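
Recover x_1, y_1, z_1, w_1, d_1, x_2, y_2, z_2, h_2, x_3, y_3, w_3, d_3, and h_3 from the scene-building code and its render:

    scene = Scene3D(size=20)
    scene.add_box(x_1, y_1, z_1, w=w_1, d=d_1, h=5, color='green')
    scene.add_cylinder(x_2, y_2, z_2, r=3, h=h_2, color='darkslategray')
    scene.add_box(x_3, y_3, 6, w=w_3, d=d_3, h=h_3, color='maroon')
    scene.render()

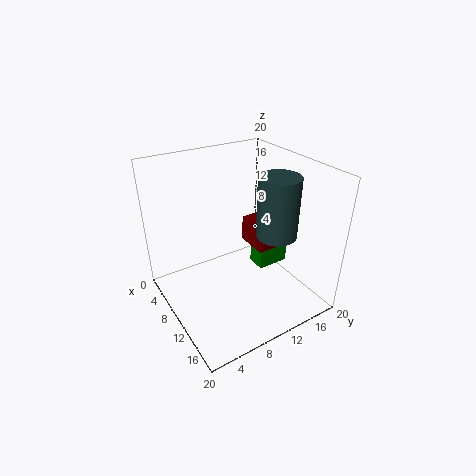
x_1 = 6; y_1 = 15; z_1 = 2; w_1 = 3; d_1 = 5; x_2 = 11; y_2 = 16; z_2 = 9; h_2 = 9; x_3 = 5; y_3 = 14; w_3 = 5; d_3 = 5; h_3 = 4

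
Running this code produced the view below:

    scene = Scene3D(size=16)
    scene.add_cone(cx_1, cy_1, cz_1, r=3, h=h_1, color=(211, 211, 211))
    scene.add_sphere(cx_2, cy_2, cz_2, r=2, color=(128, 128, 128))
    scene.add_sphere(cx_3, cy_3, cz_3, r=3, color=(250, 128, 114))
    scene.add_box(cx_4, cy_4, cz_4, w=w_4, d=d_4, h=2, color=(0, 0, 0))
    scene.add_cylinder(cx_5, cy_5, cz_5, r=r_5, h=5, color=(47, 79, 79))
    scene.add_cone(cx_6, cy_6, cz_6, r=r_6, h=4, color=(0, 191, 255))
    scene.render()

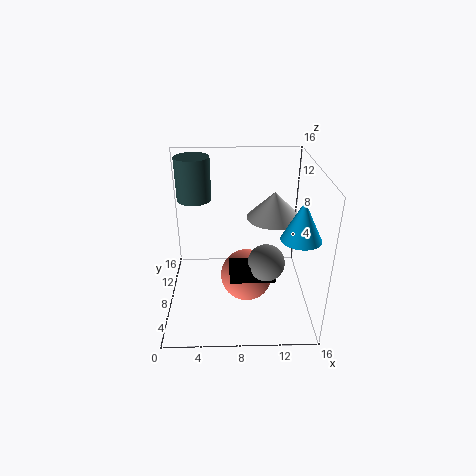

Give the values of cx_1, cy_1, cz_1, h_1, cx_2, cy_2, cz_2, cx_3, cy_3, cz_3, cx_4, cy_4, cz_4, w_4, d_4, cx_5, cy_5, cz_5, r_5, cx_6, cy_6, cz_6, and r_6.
cx_1 = 12; cy_1 = 9; cz_1 = 10; h_1 = 3; cx_2 = 11; cy_2 = 6; cz_2 = 6; cx_3 = 9; cy_3 = 8; cz_3 = 3; cx_4 = 7; cy_4 = 5; cz_4 = 4; w_4 = 5; d_4 = 2; cx_5 = 3; cy_5 = 12; cz_5 = 11; r_5 = 2; cx_6 = 14; cy_6 = 4; cz_6 = 10; r_6 = 2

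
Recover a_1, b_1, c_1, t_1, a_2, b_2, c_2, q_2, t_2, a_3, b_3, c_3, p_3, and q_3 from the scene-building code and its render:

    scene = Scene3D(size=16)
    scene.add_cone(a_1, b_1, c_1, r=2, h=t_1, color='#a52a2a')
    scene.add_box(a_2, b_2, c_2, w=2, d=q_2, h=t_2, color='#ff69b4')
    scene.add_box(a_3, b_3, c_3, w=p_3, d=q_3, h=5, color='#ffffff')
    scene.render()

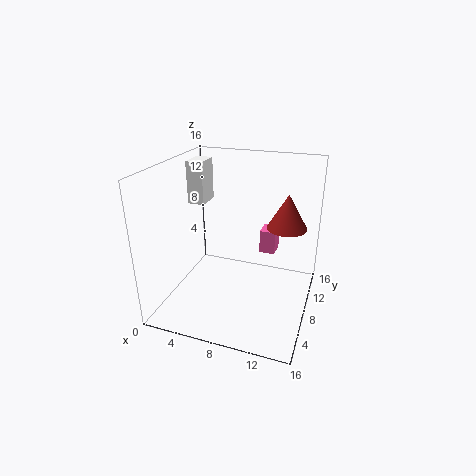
a_1 = 13.5
b_1 = 7
c_1 = 10.5
t_1 = 3.5
a_2 = 9
b_2 = 13.5
c_2 = 3.5
q_2 = 2.5
t_2 = 3
a_3 = 1
b_3 = 10
c_3 = 10.5
p_3 = 2
q_3 = 3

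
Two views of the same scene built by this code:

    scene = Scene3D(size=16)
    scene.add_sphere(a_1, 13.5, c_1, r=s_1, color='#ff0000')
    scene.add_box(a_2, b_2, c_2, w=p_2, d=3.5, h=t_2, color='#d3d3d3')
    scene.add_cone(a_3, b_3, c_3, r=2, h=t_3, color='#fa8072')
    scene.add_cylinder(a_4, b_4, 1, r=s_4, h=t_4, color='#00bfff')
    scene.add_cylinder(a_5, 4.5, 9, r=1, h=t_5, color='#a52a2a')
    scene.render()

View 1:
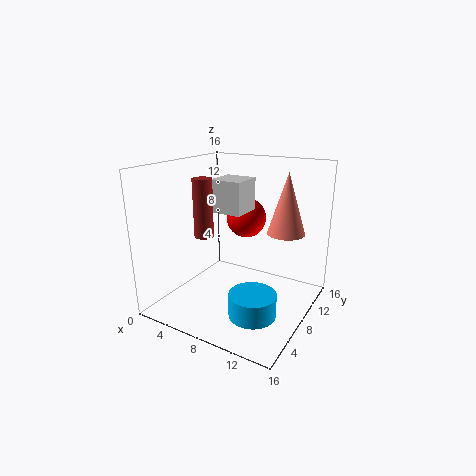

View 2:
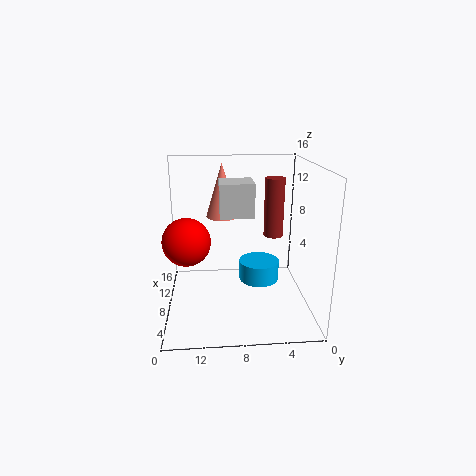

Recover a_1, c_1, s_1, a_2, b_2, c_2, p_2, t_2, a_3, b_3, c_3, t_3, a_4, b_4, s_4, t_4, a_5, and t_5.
a_1 = 6, c_1 = 8.5, s_1 = 2.5, a_2 = 5.5, b_2 = 6.5, c_2 = 11, p_2 = 3.5, t_2 = 3.5, a_3 = 13, b_3 = 9.5, c_3 = 9, t_3 = 6.5, a_4 = 11.5, b_4 = 5, s_4 = 2.5, t_4 = 2.5, a_5 = 6, t_5 = 6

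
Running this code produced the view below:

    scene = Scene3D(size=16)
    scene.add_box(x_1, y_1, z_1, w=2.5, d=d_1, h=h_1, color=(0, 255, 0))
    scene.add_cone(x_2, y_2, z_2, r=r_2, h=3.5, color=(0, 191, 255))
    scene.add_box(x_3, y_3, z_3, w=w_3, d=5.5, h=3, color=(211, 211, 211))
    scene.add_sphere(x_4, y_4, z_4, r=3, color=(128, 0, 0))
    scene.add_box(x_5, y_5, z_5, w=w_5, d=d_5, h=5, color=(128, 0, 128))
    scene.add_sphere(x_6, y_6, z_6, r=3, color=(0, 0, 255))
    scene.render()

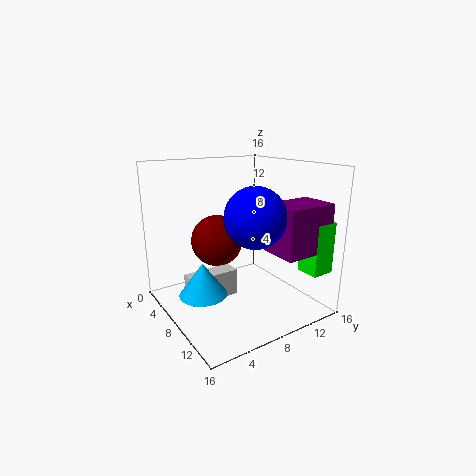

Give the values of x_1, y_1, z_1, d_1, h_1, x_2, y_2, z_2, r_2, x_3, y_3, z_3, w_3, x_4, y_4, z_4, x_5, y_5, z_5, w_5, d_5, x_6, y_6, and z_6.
x_1 = 13, y_1 = 12.5, z_1 = 5, d_1 = 2.5, h_1 = 5.5, x_2 = 9, y_2 = 3, z_2 = 3, r_2 = 2.5, x_3 = 6.5, y_3 = 2, z_3 = 1.5, w_3 = 2, x_4 = 5, y_4 = 7, z_4 = 7, x_5 = 11.5, y_5 = 9, z_5 = 7.5, w_5 = 4, d_5 = 5.5, x_6 = 12.5, y_6 = 7, z_6 = 11.5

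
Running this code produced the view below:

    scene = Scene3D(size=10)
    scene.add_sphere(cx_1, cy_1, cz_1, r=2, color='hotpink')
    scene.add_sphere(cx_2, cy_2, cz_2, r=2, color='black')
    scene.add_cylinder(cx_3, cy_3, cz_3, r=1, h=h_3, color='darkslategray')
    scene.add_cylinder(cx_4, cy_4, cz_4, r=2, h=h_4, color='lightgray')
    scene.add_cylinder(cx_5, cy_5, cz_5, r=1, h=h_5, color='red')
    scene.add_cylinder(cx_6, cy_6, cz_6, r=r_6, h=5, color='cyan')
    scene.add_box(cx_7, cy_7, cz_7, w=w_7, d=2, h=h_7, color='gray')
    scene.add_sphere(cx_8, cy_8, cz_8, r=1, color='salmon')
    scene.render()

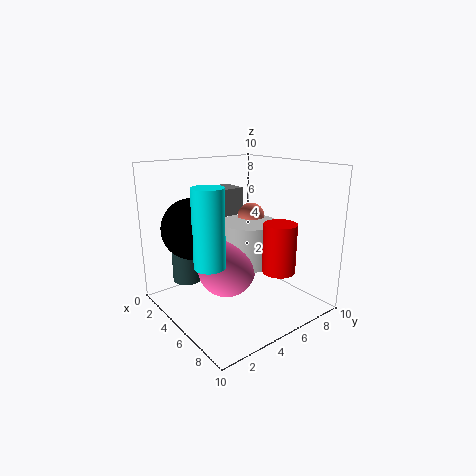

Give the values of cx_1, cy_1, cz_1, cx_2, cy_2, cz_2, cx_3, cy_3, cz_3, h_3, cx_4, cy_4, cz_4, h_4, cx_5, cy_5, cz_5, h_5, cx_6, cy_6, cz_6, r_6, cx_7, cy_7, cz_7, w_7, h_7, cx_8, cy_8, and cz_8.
cx_1 = 5, cy_1 = 4, cz_1 = 3, cx_2 = 4, cy_2 = 2, cz_2 = 6, cx_3 = 3, cy_3 = 2, cz_3 = 2, h_3 = 2, cx_4 = 5, cy_4 = 6, cz_4 = 3, h_4 = 3, cx_5 = 9, cy_5 = 5, cz_5 = 4, h_5 = 3, cx_6 = 6, cy_6 = 2, cz_6 = 4, r_6 = 1, cx_7 = 1, cy_7 = 5, cz_7 = 6, w_7 = 2, h_7 = 2, cx_8 = 4, cy_8 = 7, cz_8 = 6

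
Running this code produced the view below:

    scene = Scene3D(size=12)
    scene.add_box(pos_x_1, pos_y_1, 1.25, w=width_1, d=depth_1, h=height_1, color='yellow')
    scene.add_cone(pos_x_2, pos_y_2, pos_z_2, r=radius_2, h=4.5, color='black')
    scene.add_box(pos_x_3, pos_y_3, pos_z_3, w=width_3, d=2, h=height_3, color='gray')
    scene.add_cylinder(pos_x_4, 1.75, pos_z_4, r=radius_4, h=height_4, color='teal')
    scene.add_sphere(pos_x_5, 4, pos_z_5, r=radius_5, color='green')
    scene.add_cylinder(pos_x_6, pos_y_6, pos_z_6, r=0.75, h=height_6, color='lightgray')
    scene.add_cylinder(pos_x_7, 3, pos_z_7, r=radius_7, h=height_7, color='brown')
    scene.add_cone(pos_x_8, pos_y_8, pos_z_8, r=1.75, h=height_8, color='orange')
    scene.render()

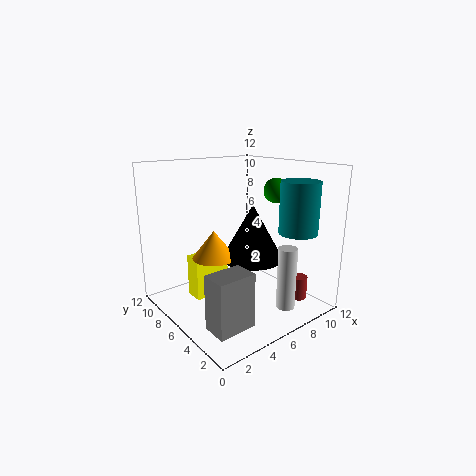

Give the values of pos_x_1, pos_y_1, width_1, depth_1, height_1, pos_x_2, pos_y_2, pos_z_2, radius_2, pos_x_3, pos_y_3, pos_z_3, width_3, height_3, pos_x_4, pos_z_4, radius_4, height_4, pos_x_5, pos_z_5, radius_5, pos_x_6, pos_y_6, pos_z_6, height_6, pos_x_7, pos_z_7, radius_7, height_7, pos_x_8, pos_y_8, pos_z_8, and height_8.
pos_x_1 = 2.25; pos_y_1 = 6.5; width_1 = 3; depth_1 = 1.5; height_1 = 3.5; pos_x_2 = 6.5; pos_y_2 = 4.75; pos_z_2 = 4.5; radius_2 = 2.5; pos_x_3 = 1; pos_y_3 = 1.5; pos_z_3 = 0.75; width_3 = 3; height_3 = 4.25; pos_x_4 = 8.5; pos_z_4 = 7; radius_4 = 1.5; height_4 = 4; pos_x_5 = 8.25; pos_z_5 = 10; radius_5 = 1; pos_x_6 = 7.5; pos_y_6 = 1.75; pos_z_6 = 1; height_6 = 5; pos_x_7 = 10.5; pos_z_7 = 0.25; radius_7 = 0.75; height_7 = 2; pos_x_8 = 3.75; pos_y_8 = 6.25; pos_z_8 = 4.75; height_8 = 2.25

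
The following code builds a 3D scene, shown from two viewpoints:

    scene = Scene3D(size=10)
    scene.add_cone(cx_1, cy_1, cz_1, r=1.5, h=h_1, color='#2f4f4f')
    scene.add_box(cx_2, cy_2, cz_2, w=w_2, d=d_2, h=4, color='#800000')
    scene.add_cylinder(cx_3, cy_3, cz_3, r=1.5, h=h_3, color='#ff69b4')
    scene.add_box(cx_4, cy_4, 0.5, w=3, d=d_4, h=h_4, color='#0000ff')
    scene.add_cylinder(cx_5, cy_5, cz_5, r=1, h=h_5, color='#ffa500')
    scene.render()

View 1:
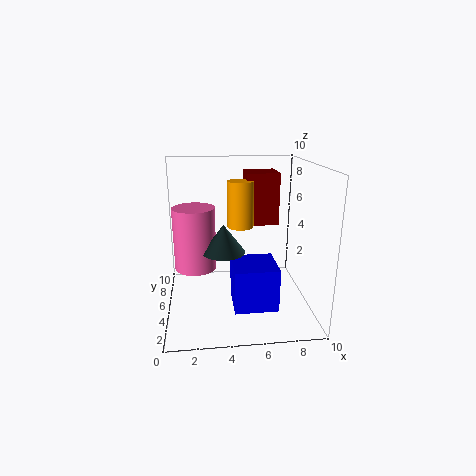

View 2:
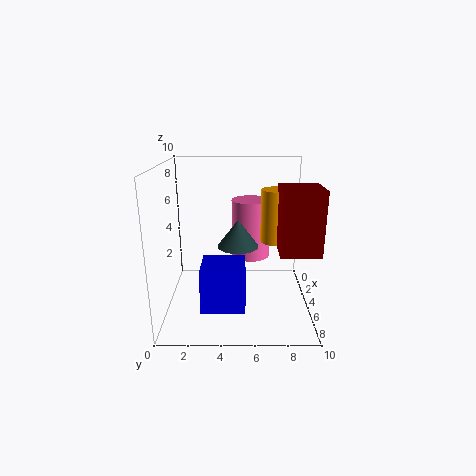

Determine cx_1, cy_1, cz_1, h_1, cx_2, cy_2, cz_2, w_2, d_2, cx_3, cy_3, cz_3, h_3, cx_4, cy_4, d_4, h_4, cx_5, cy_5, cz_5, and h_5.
cx_1 = 4, cy_1 = 5, cz_1 = 4, h_1 = 2, cx_2 = 6, cy_2 = 7.5, cz_2 = 5, w_2 = 2.5, d_2 = 2.5, cx_3 = 2, cy_3 = 6, cz_3 = 2.5, h_3 = 4.5, cx_4 = 4.5, cy_4 = 2.5, d_4 = 3, h_4 = 3, cx_5 = 5.5, cy_5 = 7.5, cz_5 = 5, h_5 = 3.5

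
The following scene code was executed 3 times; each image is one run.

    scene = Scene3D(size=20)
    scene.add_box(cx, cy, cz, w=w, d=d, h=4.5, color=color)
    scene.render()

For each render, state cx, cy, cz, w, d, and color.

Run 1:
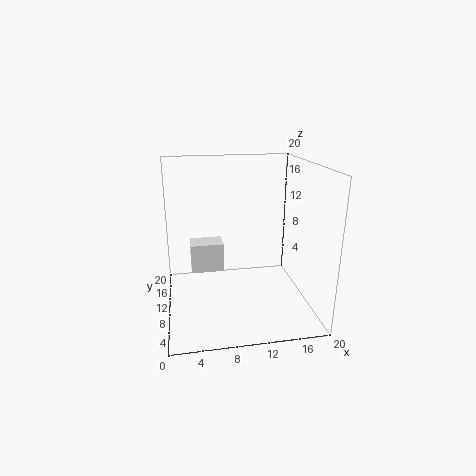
cx = 3.5, cy = 14, cz = 3, w = 5, d = 3.5, color = 'white'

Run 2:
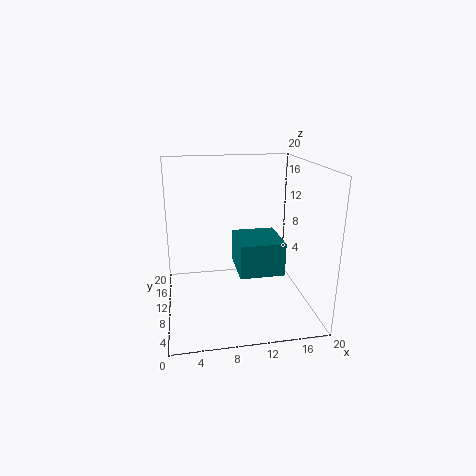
cx = 9.5, cy = 5.5, cz = 6, w = 6, d = 6.5, color = 'teal'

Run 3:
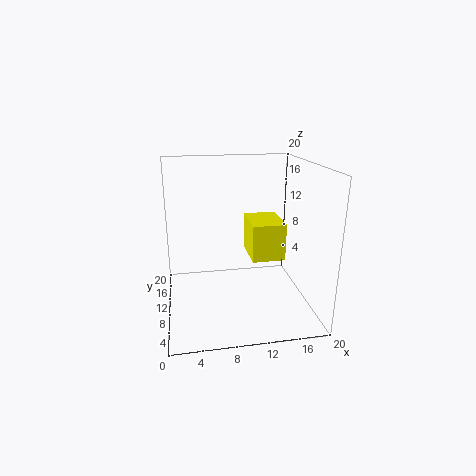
cx = 10.5, cy = 3, cz = 9.5, w = 4, d = 5.5, color = 'yellow'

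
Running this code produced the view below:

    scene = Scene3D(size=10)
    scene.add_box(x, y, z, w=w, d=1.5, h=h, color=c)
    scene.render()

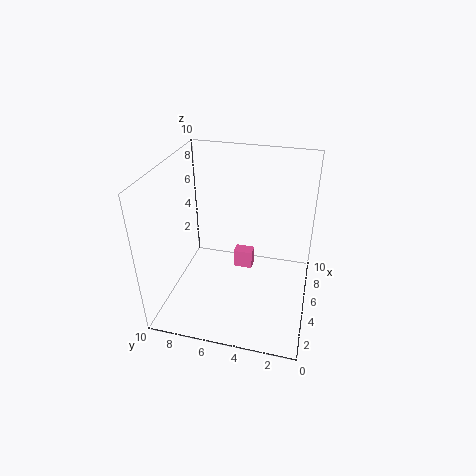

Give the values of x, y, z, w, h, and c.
x = 7.5, y = 4.5, z = 0.5, w = 1, h = 1.5, c = 'hotpink'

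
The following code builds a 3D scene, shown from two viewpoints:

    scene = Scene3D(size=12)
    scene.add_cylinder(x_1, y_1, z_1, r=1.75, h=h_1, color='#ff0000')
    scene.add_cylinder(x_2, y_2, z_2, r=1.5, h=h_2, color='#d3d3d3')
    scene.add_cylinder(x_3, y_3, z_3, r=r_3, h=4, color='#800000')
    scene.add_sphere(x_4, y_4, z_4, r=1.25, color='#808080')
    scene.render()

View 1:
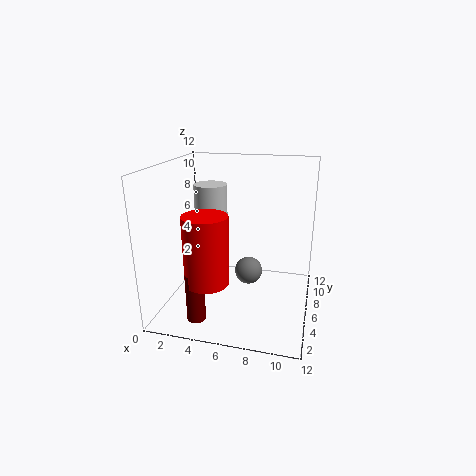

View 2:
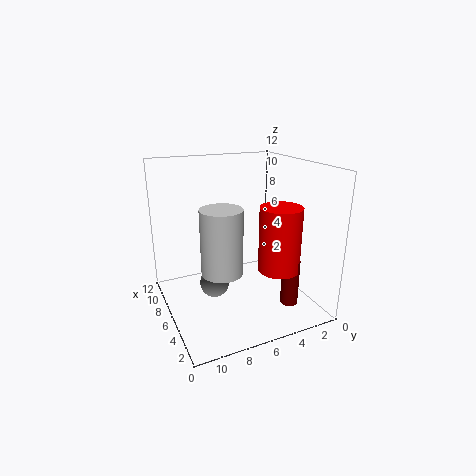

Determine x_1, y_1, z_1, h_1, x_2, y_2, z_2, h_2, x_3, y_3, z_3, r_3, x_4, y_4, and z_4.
x_1 = 4.25, y_1 = 3, z_1 = 3.25, h_1 = 5.5, x_2 = 2.75, y_2 = 8.75, z_2 = 5, h_2 = 4.75, x_3 = 3.5, y_3 = 2.25, z_3 = 0.25, r_3 = 0.75, x_4 = 6.5, y_4 = 8, z_4 = 2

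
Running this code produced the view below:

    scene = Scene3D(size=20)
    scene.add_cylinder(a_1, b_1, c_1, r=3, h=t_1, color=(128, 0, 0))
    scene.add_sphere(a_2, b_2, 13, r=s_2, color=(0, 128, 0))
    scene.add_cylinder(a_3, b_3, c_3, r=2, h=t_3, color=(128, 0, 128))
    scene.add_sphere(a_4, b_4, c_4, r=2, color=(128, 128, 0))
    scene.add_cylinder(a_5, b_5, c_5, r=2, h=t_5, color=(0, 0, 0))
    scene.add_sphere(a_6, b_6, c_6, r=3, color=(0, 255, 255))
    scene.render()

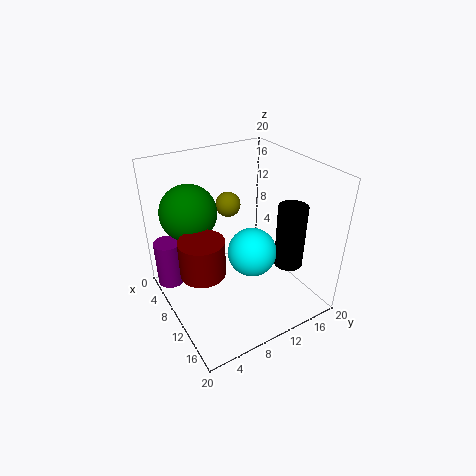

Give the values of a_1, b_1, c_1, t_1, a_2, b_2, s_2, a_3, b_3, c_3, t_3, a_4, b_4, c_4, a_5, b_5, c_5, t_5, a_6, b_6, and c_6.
a_1 = 11, b_1 = 4, c_1 = 7, t_1 = 5, a_2 = 5, b_2 = 5, s_2 = 4, a_3 = 3, b_3 = 2, c_3 = 1, t_3 = 7, a_4 = 2, b_4 = 13, c_4 = 11, a_5 = 14, b_5 = 16, c_5 = 6, t_5 = 9, a_6 = 15, b_6 = 9, c_6 = 11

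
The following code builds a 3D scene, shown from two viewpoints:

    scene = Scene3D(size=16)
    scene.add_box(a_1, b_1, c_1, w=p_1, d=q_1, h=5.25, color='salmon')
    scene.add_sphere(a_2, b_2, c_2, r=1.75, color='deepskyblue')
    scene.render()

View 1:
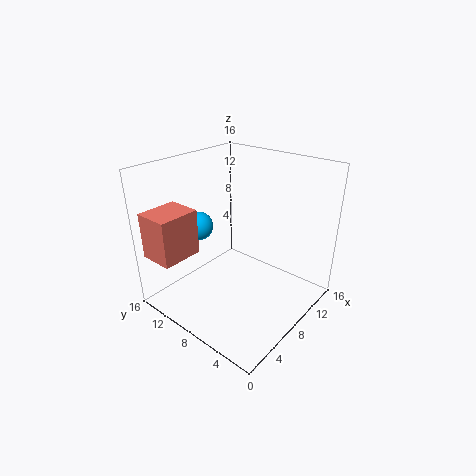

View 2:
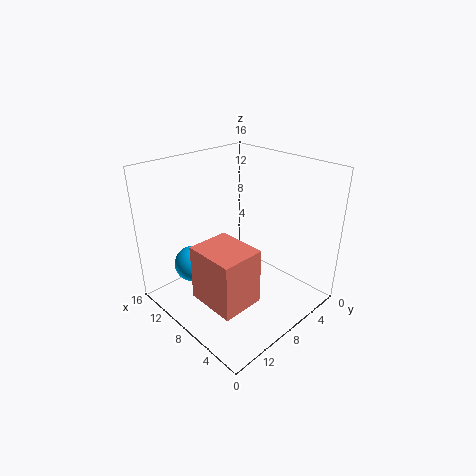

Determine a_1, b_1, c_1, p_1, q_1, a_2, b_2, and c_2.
a_1 = 1; b_1 = 12; c_1 = 5.75; p_1 = 4.75; q_1 = 4; a_2 = 8; b_2 = 14.25; c_2 = 7.5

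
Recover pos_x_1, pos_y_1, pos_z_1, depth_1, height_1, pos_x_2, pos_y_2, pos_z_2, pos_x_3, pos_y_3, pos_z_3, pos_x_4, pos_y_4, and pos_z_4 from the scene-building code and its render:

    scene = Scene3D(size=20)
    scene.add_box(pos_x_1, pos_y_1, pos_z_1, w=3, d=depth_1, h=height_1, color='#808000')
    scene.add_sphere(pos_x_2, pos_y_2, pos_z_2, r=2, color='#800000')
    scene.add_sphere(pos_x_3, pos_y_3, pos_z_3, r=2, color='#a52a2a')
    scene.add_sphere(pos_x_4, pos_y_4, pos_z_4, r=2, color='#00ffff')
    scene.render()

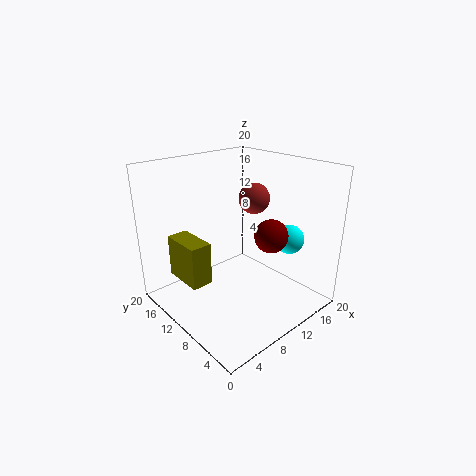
pos_x_1 = 3; pos_y_1 = 11; pos_z_1 = 4; depth_1 = 6; height_1 = 6; pos_x_2 = 9; pos_y_2 = 3; pos_z_2 = 13; pos_x_3 = 11; pos_y_3 = 8; pos_z_3 = 16; pos_x_4 = 15; pos_y_4 = 5; pos_z_4 = 10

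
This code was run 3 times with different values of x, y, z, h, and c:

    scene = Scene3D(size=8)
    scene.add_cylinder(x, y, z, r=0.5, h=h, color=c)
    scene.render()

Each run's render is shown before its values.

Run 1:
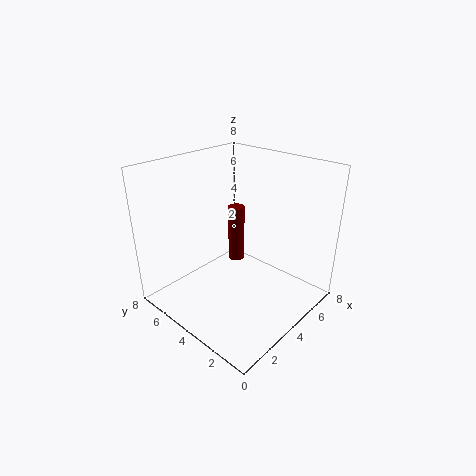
x = 5.5
y = 5.5
z = 1.5
h = 3.5
c = 'maroon'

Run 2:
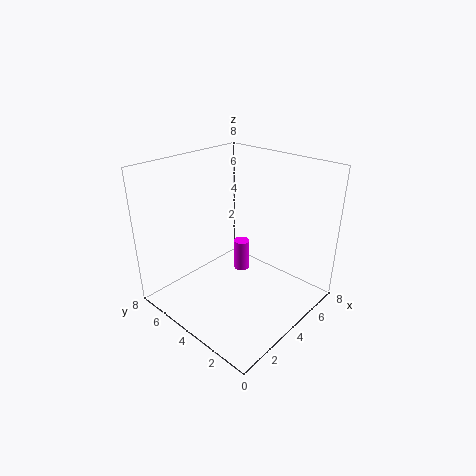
x = 6
y = 5.5
z = 0.5
h = 2
c = 'magenta'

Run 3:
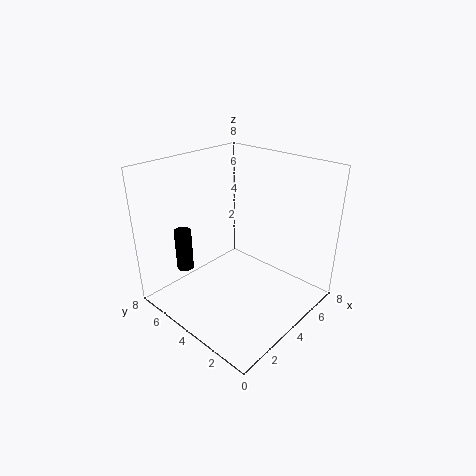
x = 2.5
y = 7
z = 1.5
h = 2.5
c = 'black'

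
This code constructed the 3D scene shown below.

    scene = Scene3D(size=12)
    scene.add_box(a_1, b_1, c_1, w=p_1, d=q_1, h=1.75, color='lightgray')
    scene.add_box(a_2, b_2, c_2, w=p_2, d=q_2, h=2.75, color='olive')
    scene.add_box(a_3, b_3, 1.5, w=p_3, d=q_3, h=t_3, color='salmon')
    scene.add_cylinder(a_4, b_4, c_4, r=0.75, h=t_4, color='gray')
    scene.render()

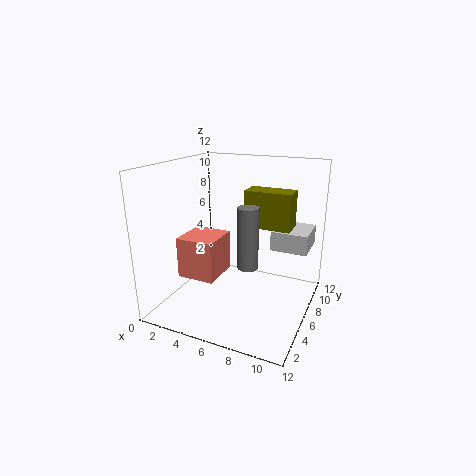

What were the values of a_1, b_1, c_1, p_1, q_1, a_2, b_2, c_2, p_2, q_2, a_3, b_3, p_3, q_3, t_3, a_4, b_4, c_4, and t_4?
a_1 = 8, b_1 = 8.5, c_1 = 4.25, p_1 = 3.25, q_1 = 3.5, a_2 = 7.25, b_2 = 4.25, c_2 = 7.75, p_2 = 3.5, q_2 = 1.75, a_3 = 0.25, b_3 = 5.25, p_3 = 3.5, q_3 = 3.75, t_3 = 3.75, a_4 = 8.25, b_4 = 2.75, c_4 = 5.25, t_4 = 4.5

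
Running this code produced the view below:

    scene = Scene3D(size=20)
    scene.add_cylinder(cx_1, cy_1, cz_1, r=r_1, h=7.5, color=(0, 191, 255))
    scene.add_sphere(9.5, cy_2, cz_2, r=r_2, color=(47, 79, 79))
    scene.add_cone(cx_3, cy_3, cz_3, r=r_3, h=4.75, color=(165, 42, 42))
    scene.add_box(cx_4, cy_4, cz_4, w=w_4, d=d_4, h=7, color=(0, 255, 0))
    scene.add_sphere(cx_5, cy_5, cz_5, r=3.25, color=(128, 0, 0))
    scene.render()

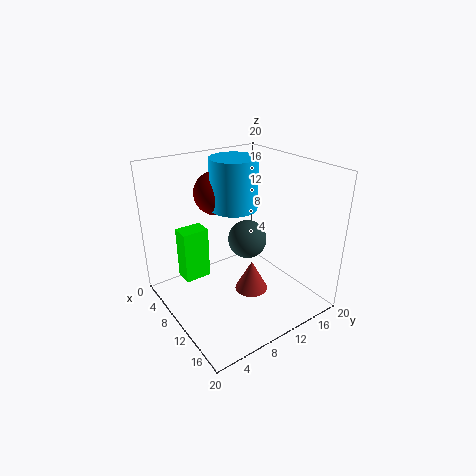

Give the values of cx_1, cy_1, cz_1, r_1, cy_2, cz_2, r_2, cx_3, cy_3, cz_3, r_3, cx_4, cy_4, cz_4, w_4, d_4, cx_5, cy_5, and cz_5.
cx_1 = 5.75, cy_1 = 12.25, cz_1 = 12.5, r_1 = 3.5, cy_2 = 12, cz_2 = 9, r_2 = 2.75, cx_3 = 9.75, cy_3 = 12.75, cz_3 = 0.25, r_3 = 2.5, cx_4 = 6.75, cy_4 = 2.25, cz_4 = 5.25, w_4 = 2.5, d_4 = 3.5, cx_5 = 3.5, cy_5 = 10.5, cz_5 = 14.5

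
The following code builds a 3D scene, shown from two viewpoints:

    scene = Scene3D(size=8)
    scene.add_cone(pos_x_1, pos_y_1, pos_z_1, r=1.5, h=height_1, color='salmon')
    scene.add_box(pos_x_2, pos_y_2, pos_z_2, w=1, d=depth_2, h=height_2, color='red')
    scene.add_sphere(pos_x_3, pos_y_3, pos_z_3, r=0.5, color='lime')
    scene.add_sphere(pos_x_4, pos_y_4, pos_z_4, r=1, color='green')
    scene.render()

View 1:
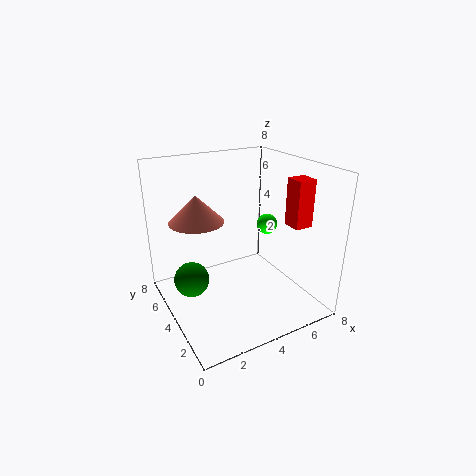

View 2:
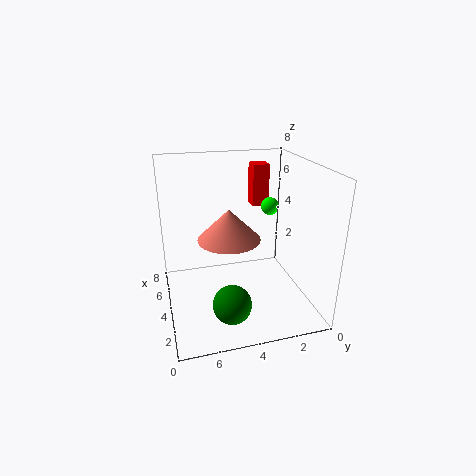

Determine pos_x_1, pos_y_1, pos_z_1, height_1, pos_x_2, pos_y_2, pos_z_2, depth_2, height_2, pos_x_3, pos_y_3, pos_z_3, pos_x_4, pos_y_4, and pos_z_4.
pos_x_1 = 2, pos_y_1 = 5, pos_z_1 = 5, height_1 = 1.5, pos_x_2 = 6, pos_y_2 = 1.5, pos_z_2 = 5, depth_2 = 1, height_2 = 2.5, pos_x_3 = 4.5, pos_y_3 = 2, pos_z_3 = 5.5, pos_x_4 = 1.5, pos_y_4 = 5, pos_z_4 = 1.5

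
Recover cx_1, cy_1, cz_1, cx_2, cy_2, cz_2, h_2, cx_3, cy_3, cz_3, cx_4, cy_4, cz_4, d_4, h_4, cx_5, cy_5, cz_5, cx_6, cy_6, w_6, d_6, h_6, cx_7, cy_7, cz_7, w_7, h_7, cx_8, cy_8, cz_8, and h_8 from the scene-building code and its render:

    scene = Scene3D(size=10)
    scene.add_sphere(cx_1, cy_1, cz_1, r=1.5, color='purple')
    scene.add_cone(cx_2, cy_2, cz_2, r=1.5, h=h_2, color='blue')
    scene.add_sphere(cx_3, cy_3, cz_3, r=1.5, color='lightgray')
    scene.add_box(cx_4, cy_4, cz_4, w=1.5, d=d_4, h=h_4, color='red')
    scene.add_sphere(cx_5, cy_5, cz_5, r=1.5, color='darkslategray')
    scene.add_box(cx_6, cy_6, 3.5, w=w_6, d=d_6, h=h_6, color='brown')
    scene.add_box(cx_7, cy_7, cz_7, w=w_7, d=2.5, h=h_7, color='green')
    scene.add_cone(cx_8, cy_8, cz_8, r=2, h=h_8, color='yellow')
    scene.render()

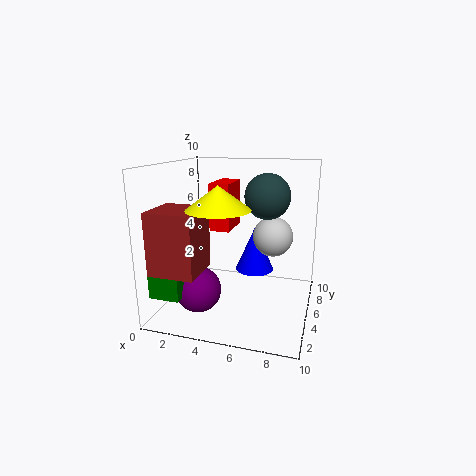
cx_1 = 3
cy_1 = 2.5
cz_1 = 2
cx_2 = 5.5
cy_2 = 8
cz_2 = 1.5
h_2 = 3.5
cx_3 = 7
cy_3 = 7.5
cz_3 = 4.5
cx_4 = 2.5
cy_4 = 6
cz_4 = 5
d_4 = 3
h_4 = 3.5
cx_5 = 7
cy_5 = 5
cz_5 = 8
cx_6 = 0.5
cy_6 = 0.5
w_6 = 3
d_6 = 3
h_6 = 4
cx_7 = 0.5
cy_7 = 0.5
cz_7 = 2
w_7 = 2
h_7 = 2
cx_8 = 4.5
cy_8 = 2.5
cz_8 = 7.5
h_8 = 1.5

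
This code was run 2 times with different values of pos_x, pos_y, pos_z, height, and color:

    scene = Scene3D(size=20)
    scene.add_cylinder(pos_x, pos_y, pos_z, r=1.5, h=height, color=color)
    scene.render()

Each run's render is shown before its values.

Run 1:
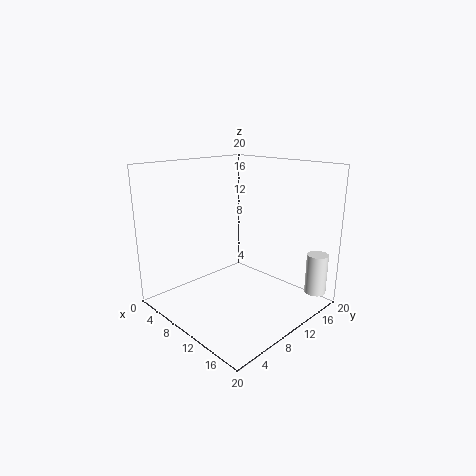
pos_x = 18.25, pos_y = 17.5, pos_z = 2, height = 5.75, color = 'white'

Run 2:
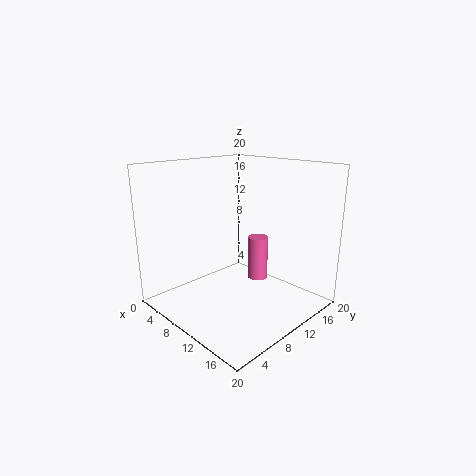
pos_x = 9.75, pos_y = 14.5, pos_z = 2.5, height = 6.5, color = 'hotpink'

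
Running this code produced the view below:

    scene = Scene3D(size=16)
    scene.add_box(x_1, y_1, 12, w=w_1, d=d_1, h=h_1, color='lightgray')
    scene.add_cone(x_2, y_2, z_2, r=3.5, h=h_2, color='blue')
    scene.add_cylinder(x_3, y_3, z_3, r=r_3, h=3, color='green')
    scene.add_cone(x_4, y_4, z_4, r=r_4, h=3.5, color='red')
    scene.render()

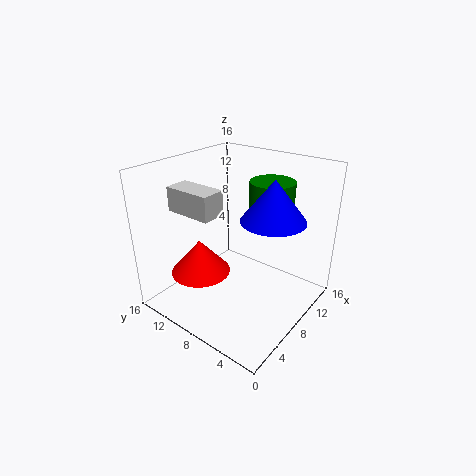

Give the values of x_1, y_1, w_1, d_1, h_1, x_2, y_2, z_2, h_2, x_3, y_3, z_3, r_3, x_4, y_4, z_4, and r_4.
x_1 = 2.5, y_1 = 7.5, w_1 = 2.5, d_1 = 5, h_1 = 2.5, x_2 = 9.5, y_2 = 4.5, z_2 = 10.5, h_2 = 4.5, x_3 = 11.5, y_3 = 6, z_3 = 11, r_3 = 2.5, x_4 = 3, y_4 = 9, z_4 = 6, r_4 = 3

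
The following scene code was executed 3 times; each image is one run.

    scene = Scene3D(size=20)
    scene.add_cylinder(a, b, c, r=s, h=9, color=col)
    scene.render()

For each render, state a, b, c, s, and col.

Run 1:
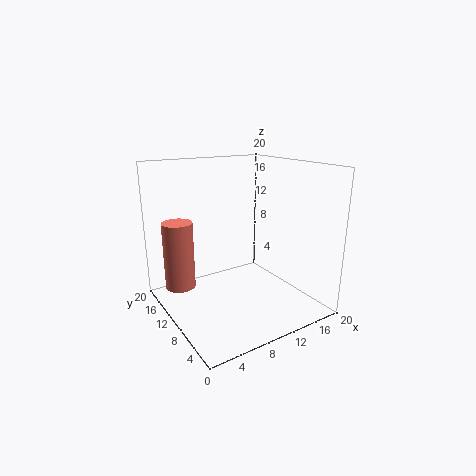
a = 2
b = 12
c = 4
s = 2
col = 'salmon'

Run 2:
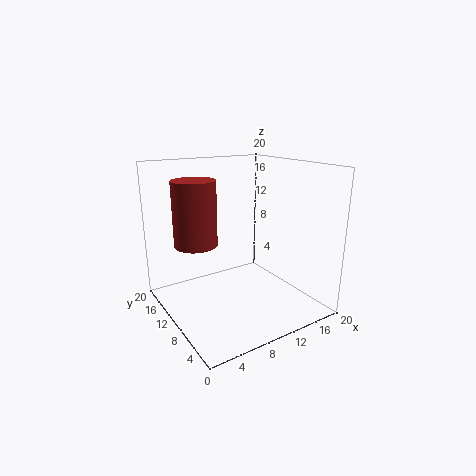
a = 5
b = 13
c = 9
s = 3
col = 'brown'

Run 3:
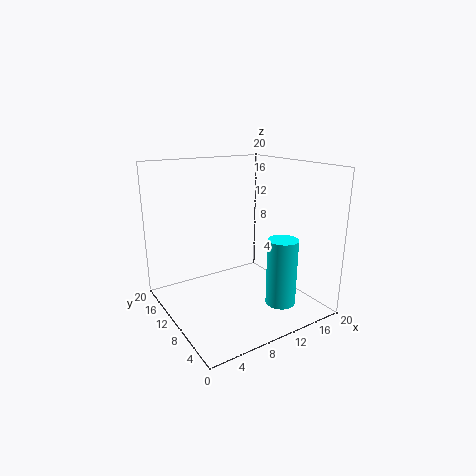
a = 13
b = 4
c = 2
s = 2
col = 'cyan'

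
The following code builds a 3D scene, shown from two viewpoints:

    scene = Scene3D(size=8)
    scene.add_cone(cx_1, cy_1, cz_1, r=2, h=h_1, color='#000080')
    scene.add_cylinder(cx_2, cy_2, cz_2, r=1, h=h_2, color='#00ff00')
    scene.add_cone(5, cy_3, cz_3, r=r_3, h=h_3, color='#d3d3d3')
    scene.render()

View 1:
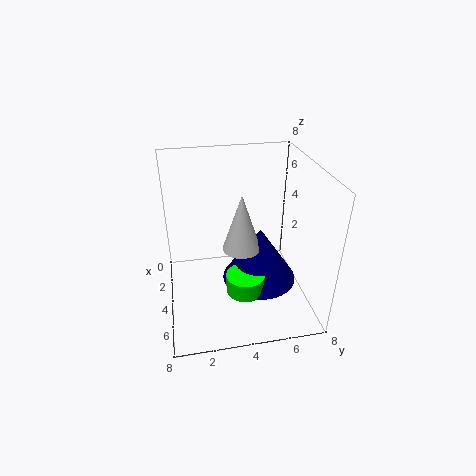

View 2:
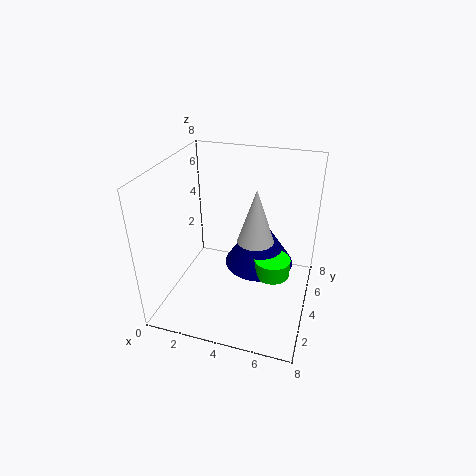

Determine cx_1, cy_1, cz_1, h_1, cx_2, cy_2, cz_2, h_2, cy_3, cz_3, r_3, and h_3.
cx_1 = 5
cy_1 = 5
cz_1 = 2
h_1 = 3
cx_2 = 6
cy_2 = 4
cz_2 = 2
h_2 = 1
cy_3 = 4
cz_3 = 4
r_3 = 1
h_3 = 3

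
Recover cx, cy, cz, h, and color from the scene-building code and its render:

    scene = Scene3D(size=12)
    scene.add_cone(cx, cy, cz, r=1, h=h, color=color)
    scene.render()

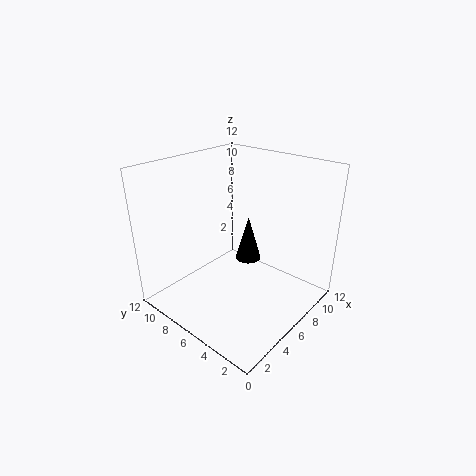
cx = 5.5, cy = 4.5, cz = 5, h = 3.5, color = 'black'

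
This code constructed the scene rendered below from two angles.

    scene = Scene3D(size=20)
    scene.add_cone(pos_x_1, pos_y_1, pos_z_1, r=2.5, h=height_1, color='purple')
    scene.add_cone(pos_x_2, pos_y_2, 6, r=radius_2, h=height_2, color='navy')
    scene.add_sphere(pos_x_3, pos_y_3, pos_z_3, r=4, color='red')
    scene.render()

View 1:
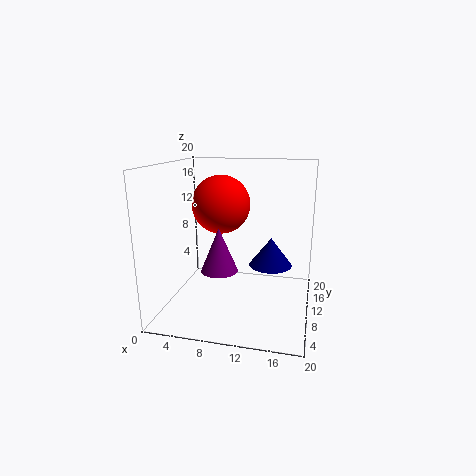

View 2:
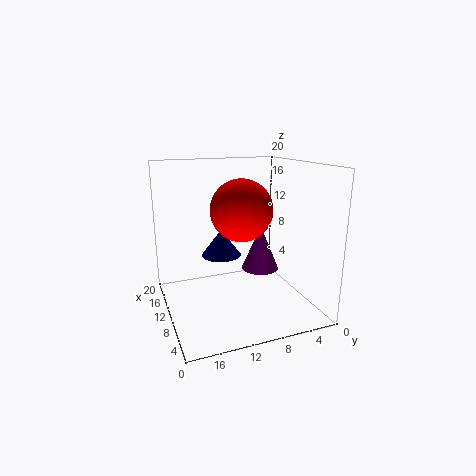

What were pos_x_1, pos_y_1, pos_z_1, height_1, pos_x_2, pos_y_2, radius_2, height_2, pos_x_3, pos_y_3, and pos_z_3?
pos_x_1 = 8, pos_y_1 = 7.5, pos_z_1 = 6, height_1 = 6, pos_x_2 = 14.5, pos_y_2 = 11, radius_2 = 3, height_2 = 4, pos_x_3 = 7.5, pos_y_3 = 10.5, pos_z_3 = 14.5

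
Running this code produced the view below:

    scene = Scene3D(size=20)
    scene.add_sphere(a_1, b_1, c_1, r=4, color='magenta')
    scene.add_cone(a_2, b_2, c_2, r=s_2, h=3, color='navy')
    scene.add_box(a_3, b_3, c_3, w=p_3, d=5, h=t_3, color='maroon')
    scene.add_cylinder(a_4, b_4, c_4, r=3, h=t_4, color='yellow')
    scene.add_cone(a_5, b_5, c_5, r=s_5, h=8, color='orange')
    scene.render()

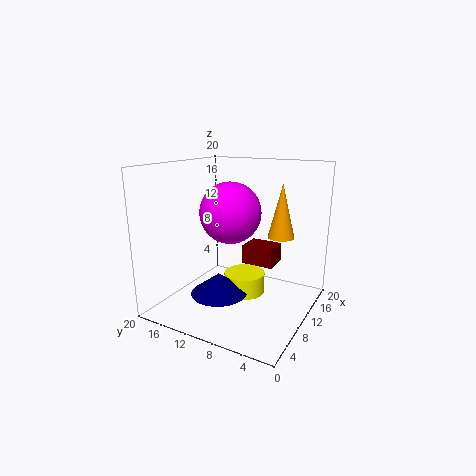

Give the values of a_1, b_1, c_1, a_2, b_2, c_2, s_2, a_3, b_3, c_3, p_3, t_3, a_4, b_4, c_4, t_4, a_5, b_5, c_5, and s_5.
a_1 = 8, b_1 = 10, c_1 = 14, a_2 = 8, b_2 = 12, c_2 = 2, s_2 = 4, a_3 = 15, b_3 = 7, c_3 = 4, p_3 = 4, t_3 = 3, a_4 = 12, b_4 = 10, c_4 = 1, t_4 = 3, a_5 = 16, b_5 = 6, c_5 = 9, s_5 = 2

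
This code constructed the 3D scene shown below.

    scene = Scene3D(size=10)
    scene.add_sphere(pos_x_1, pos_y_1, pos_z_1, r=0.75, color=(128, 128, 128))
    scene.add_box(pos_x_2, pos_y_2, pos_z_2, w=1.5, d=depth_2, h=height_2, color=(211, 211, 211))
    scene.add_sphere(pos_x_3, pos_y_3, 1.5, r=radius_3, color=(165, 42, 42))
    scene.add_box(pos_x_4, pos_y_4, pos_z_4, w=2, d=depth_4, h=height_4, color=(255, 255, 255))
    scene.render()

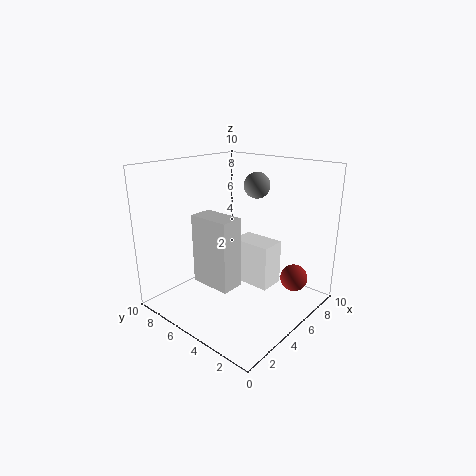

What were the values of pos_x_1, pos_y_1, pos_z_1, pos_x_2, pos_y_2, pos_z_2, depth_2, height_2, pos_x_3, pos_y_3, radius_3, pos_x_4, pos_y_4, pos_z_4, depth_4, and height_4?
pos_x_1 = 3.75; pos_y_1 = 2.5; pos_z_1 = 9.25; pos_x_2 = 1.75; pos_y_2 = 3.25; pos_z_2 = 2.75; depth_2 = 2.75; height_2 = 4.5; pos_x_3 = 8.25; pos_y_3 = 2.25; radius_3 = 1; pos_x_4 = 7; pos_y_4 = 4; pos_z_4 = 0.25; depth_4 = 3.25; height_4 = 3.5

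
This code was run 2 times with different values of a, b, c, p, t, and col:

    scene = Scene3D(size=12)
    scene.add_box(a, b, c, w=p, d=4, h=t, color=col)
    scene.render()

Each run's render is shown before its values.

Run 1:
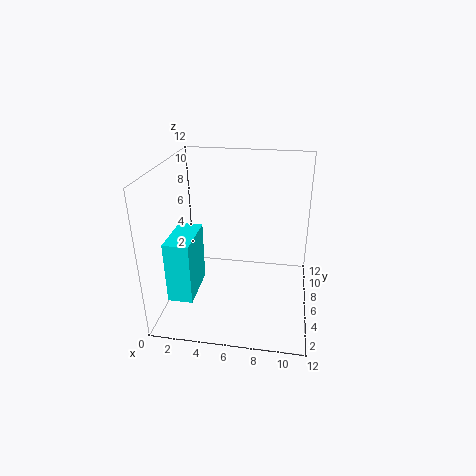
a = 1, b = 2, c = 2, p = 2, t = 5, col = 'cyan'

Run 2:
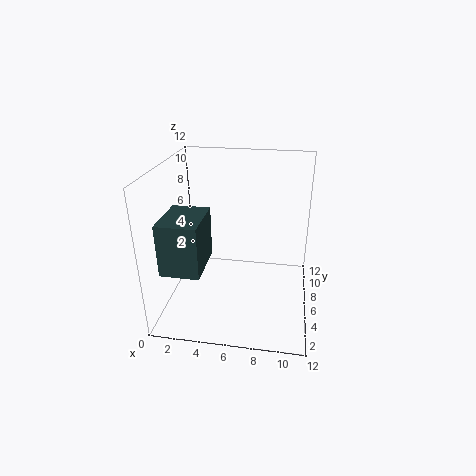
a = 1, b = 1, c = 5, p = 3, t = 4, col = 'darkslategray'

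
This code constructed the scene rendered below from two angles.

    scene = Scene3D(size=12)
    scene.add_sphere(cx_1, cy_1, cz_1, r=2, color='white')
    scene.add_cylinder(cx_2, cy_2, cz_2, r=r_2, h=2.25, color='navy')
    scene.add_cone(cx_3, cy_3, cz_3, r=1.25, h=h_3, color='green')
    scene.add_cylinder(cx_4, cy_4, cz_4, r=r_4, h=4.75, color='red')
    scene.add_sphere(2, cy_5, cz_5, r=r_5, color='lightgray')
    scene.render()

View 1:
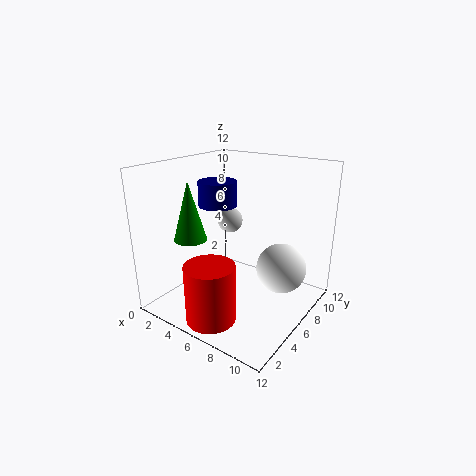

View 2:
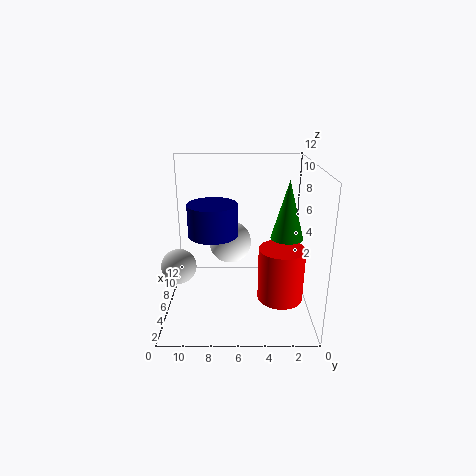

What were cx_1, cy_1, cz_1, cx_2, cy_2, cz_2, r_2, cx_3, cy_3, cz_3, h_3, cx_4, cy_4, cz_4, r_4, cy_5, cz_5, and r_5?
cx_1 = 9.75
cy_1 = 6.75
cz_1 = 4
cx_2 = 2.5
cy_2 = 7.75
cz_2 = 7.75
r_2 = 1.75
cx_3 = 4.25
cy_3 = 2.25
cz_3 = 6.75
h_3 = 4.5
cx_4 = 6
cy_4 = 2.25
cz_4 = 0.25
r_4 = 2
cy_5 = 10.25
cz_5 = 5.5
r_5 = 1.25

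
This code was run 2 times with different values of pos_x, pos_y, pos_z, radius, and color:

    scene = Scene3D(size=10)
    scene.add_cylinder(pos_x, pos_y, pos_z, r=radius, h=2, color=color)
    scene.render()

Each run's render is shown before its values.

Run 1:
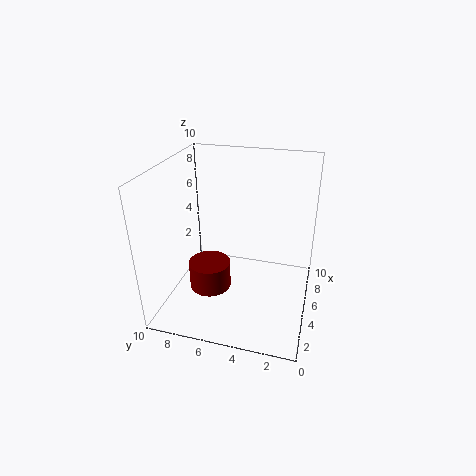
pos_x = 4.5, pos_y = 7, pos_z = 1, radius = 1.5, color = 'maroon'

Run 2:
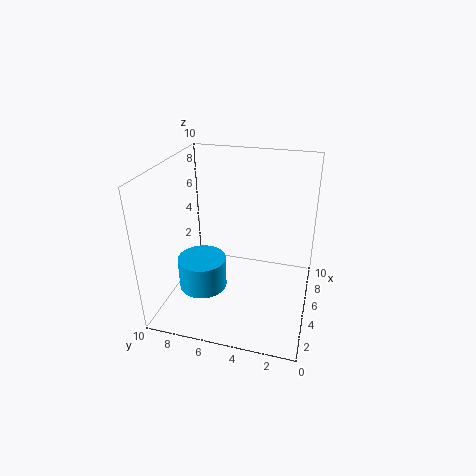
pos_x = 2, pos_y = 6.5, pos_z = 3, radius = 1.5, color = 'deepskyblue'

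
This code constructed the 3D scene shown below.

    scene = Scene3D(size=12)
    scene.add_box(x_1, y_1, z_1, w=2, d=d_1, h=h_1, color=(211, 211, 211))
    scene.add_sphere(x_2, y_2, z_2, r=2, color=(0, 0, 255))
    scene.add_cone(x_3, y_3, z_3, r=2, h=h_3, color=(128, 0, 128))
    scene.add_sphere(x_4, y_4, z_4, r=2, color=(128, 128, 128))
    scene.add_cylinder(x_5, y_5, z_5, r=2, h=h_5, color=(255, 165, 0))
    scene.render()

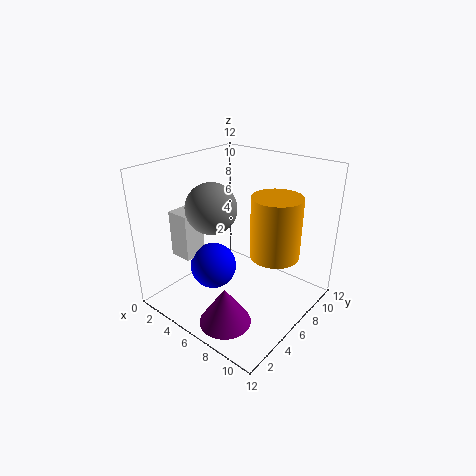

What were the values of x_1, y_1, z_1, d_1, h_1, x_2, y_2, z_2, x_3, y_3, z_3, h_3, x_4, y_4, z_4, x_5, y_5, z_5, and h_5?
x_1 = 1; y_1 = 3; z_1 = 4; d_1 = 2; h_1 = 4; x_2 = 4; y_2 = 5; z_2 = 3; x_3 = 8; y_3 = 2; z_3 = 1; h_3 = 3; x_4 = 5; y_4 = 4; z_4 = 9; x_5 = 9; y_5 = 7; z_5 = 5; h_5 = 5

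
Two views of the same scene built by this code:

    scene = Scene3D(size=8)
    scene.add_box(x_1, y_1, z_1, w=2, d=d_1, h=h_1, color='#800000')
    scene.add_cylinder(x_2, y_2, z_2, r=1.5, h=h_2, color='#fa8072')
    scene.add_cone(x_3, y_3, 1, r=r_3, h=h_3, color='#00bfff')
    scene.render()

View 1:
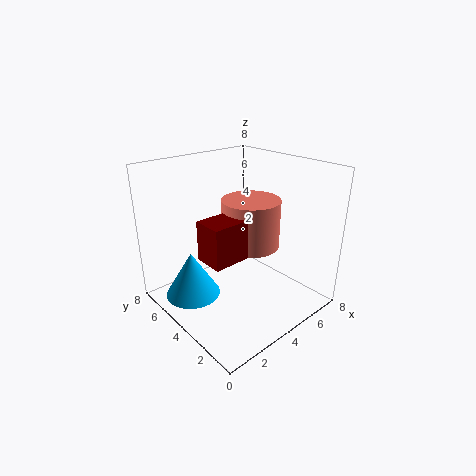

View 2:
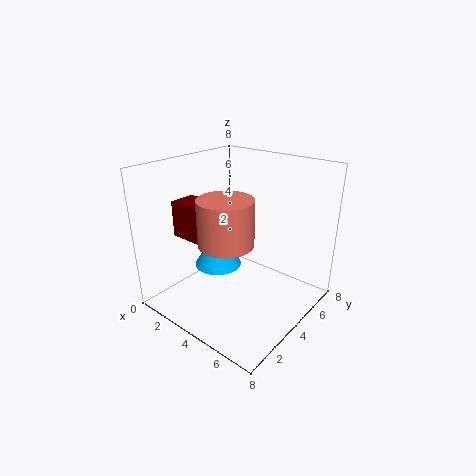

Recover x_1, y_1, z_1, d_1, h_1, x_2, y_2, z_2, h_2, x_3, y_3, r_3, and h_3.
x_1 = 1; y_1 = 2; z_1 = 4; d_1 = 1.5; h_1 = 2; x_2 = 4; y_2 = 3; z_2 = 4; h_2 = 2.5; x_3 = 1.5; y_3 = 5; r_3 = 1.5; h_3 = 2.5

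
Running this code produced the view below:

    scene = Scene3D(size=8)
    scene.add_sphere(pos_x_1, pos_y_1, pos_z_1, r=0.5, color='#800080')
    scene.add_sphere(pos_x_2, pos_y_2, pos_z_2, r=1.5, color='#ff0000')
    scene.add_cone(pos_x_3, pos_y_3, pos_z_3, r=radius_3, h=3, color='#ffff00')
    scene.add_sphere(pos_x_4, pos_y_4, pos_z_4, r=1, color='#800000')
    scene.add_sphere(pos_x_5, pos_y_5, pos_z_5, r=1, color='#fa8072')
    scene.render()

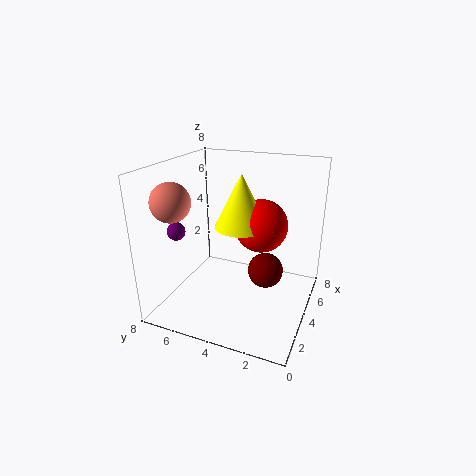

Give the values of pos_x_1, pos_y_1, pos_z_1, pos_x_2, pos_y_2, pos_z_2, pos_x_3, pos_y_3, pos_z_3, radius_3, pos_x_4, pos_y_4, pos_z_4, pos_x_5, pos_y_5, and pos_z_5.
pos_x_1 = 2.5; pos_y_1 = 7; pos_z_1 = 4.5; pos_x_2 = 5; pos_y_2 = 3; pos_z_2 = 4.5; pos_x_3 = 4.5; pos_y_3 = 4; pos_z_3 = 4.5; radius_3 = 1.5; pos_x_4 = 4.5; pos_y_4 = 2.5; pos_z_4 = 2; pos_x_5 = 1.5; pos_y_5 = 6.5; pos_z_5 = 6.5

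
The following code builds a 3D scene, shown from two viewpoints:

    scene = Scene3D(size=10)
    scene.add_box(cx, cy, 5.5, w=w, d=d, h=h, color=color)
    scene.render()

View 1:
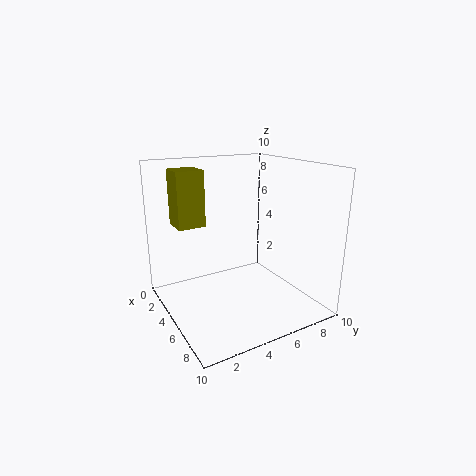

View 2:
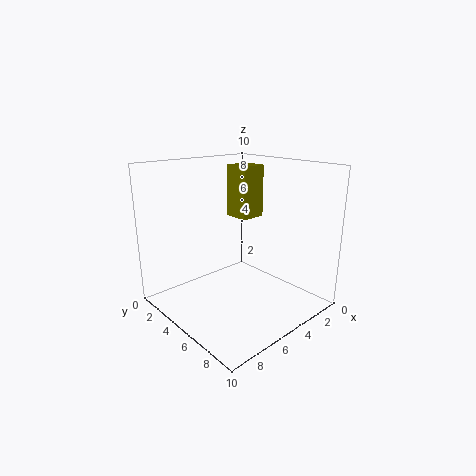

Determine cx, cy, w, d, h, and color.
cx = 1; cy = 1.5; w = 2; d = 2; h = 4; color = 'olive'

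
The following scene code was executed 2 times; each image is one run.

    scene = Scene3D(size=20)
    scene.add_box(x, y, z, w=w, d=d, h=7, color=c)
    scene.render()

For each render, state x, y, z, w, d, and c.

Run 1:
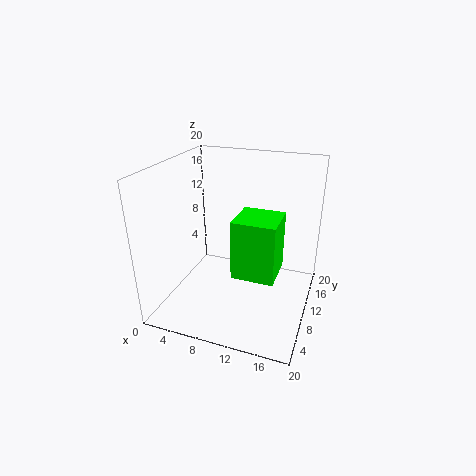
x = 12, y = 2, z = 9, w = 5, d = 5, c = 'lime'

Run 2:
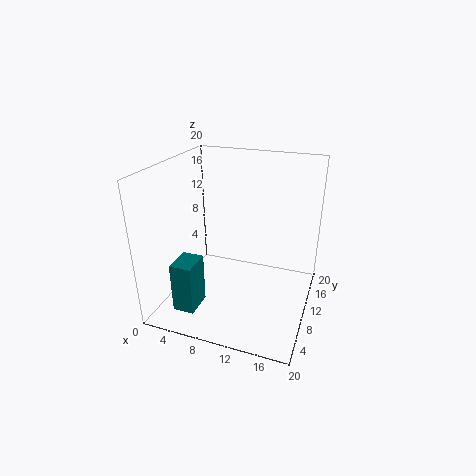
x = 3, y = 3, z = 1, w = 3, d = 4, c = 'teal'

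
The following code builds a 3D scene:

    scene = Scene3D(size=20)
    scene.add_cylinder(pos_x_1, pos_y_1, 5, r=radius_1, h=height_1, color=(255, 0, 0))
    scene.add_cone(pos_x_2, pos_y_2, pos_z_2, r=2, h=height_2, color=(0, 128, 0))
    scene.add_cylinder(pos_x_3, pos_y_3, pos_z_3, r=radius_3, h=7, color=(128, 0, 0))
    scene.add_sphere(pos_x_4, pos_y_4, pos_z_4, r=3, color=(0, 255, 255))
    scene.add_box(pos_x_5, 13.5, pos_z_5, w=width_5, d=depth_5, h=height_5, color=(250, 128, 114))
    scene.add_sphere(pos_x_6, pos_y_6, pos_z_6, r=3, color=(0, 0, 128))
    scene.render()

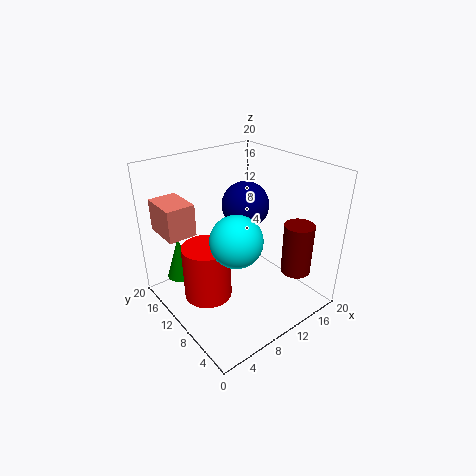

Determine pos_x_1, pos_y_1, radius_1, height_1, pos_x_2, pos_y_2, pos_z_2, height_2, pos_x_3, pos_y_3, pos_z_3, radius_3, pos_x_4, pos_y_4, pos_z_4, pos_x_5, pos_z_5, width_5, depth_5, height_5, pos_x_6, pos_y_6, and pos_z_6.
pos_x_1 = 3.5, pos_y_1 = 8, radius_1 = 3, height_1 = 7, pos_x_2 = 4.5, pos_y_2 = 17.5, pos_z_2 = 2, height_2 = 6.5, pos_x_3 = 15, pos_y_3 = 3.5, pos_z_3 = 6, radius_3 = 2, pos_x_4 = 5, pos_y_4 = 4, pos_z_4 = 14, pos_x_5 = 1.5, pos_z_5 = 10.5, width_5 = 4, depth_5 = 5.5, height_5 = 4.5, pos_x_6 = 10, pos_y_6 = 8.5, pos_z_6 = 15.5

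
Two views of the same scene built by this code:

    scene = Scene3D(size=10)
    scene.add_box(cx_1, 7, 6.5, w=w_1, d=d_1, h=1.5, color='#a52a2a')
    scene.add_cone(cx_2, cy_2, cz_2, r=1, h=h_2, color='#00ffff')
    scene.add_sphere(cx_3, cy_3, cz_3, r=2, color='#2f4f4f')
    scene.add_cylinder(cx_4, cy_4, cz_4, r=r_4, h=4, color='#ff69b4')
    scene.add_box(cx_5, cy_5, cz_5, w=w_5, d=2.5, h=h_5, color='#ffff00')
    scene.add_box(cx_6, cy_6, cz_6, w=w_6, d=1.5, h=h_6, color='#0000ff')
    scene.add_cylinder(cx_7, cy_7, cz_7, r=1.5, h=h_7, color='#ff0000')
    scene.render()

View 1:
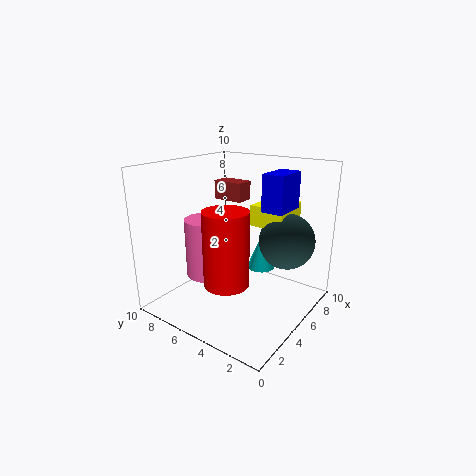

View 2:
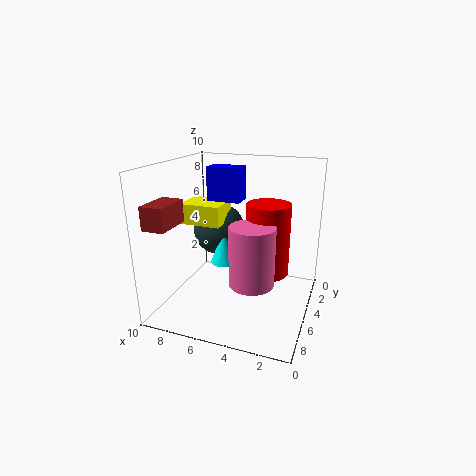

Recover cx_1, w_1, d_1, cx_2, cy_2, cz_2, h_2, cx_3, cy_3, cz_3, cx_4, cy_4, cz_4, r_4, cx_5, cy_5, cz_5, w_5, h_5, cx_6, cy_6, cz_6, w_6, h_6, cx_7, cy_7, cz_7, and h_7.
cx_1 = 8, w_1 = 1.5, d_1 = 2.5, cx_2 = 6.5, cy_2 = 4, cz_2 = 2.5, h_2 = 2.5, cx_3 = 7.5, cy_3 = 2.5, cz_3 = 4.5, cx_4 = 3.5, cy_4 = 6.5, cz_4 = 2.5, r_4 = 1.5, cx_5 = 6.5, cy_5 = 2.5, cz_5 = 5.5, w_5 = 3, h_5 = 1.5, cx_6 = 5.5, cy_6 = 2, cz_6 = 7, w_6 = 2.5, h_6 = 2.5, cx_7 = 3, cy_7 = 4.5, cz_7 = 2.5, h_7 = 5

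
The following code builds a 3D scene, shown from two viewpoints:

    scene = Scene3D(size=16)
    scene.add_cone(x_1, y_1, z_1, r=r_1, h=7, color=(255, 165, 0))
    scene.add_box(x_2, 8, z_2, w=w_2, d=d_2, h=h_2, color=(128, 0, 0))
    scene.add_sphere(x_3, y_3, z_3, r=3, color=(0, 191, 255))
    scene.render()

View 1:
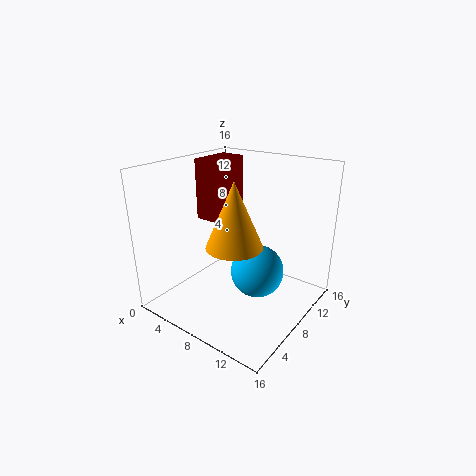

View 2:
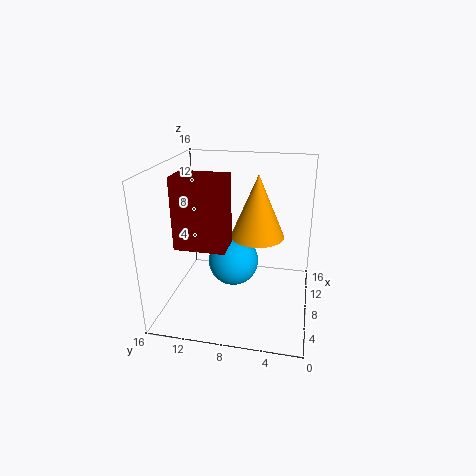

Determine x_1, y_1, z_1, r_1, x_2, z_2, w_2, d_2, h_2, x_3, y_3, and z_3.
x_1 = 9, y_1 = 6, z_1 = 8, r_1 = 3, x_2 = 2, z_2 = 9, w_2 = 3, d_2 = 5, h_2 = 7, x_3 = 10, y_3 = 9, z_3 = 4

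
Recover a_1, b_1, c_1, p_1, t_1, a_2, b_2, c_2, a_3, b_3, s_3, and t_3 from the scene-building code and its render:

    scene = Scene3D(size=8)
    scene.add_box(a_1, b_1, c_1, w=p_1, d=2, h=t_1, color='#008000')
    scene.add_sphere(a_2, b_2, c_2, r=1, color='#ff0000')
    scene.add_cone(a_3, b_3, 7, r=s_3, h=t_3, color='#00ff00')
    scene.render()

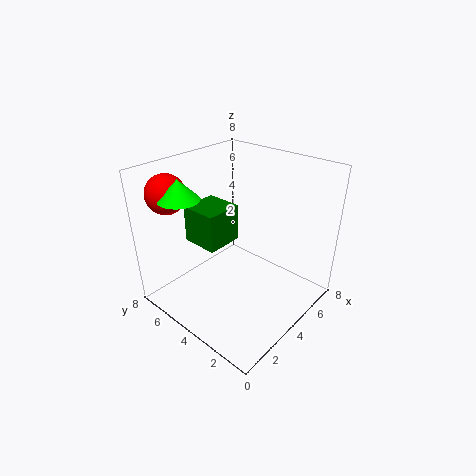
a_1 = 2
b_1 = 4
c_1 = 4
p_1 = 2
t_1 = 2
a_2 = 1
b_2 = 6
c_2 = 7
a_3 = 1
b_3 = 5
s_3 = 1
t_3 = 1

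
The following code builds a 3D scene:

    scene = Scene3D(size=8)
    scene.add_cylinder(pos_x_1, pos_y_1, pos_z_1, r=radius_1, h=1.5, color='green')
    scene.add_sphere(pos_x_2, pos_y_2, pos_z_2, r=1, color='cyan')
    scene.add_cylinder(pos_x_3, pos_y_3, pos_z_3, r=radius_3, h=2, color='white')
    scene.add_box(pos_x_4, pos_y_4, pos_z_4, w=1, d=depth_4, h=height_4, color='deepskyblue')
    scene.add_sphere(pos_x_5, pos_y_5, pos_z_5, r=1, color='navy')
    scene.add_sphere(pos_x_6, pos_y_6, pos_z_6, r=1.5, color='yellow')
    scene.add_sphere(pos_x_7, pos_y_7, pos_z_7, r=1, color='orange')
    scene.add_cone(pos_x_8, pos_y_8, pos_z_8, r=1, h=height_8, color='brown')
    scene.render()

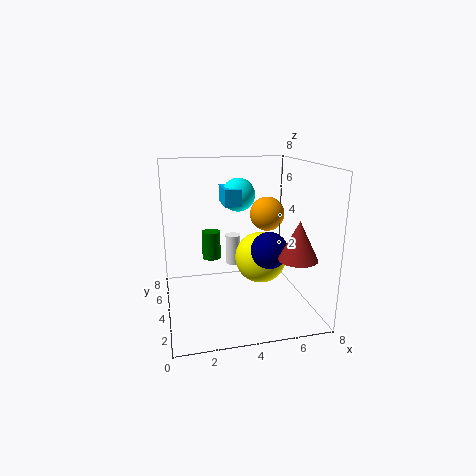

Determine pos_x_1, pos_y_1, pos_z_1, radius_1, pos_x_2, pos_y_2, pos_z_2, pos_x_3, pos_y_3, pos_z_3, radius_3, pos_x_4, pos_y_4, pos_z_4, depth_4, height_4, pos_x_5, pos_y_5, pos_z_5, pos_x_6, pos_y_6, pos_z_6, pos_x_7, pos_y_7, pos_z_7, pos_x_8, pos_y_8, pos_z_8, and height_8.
pos_x_1 = 2.5, pos_y_1 = 4, pos_z_1 = 3, radius_1 = 0.5, pos_x_2 = 4.5, pos_y_2 = 6, pos_z_2 = 6, pos_x_3 = 4.5, pos_y_3 = 7.5, pos_z_3 = 1, radius_3 = 0.5, pos_x_4 = 3.5, pos_y_4 = 5, pos_z_4 = 5.5, depth_4 = 2, height_4 = 1, pos_x_5 = 5.5, pos_y_5 = 3, pos_z_5 = 3.5, pos_x_6 = 5.5, pos_y_6 = 4.5, pos_z_6 = 2.5, pos_x_7 = 6, pos_y_7 = 5, pos_z_7 = 5, pos_x_8 = 6.5, pos_y_8 = 1.5, pos_z_8 = 3.5, height_8 = 2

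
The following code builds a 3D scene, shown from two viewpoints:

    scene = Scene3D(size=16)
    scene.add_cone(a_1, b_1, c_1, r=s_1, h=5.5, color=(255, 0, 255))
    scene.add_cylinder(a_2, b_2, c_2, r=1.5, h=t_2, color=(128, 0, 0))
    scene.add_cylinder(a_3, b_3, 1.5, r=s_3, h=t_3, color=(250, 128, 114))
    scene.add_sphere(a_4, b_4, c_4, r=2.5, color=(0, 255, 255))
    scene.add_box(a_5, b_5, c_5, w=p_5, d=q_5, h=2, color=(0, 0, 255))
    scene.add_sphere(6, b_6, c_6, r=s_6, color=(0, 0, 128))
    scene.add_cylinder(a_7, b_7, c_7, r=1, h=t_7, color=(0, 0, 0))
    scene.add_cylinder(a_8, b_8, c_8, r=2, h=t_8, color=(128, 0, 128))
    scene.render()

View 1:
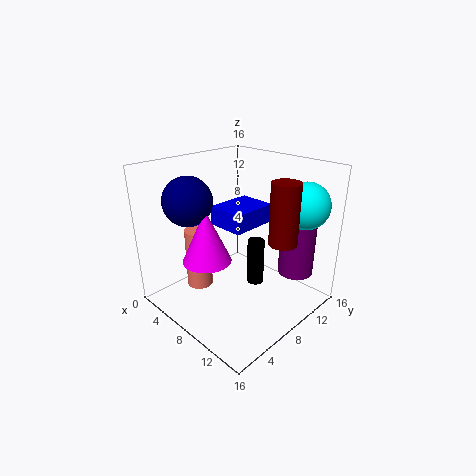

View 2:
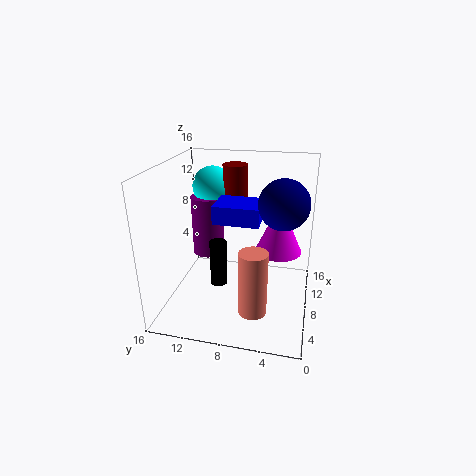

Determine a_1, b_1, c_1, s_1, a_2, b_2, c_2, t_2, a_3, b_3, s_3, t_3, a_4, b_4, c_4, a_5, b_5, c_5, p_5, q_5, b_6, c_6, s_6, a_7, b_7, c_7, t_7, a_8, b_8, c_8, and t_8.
a_1 = 8, b_1 = 3.5, c_1 = 7, s_1 = 2.5, a_2 = 13, b_2 = 9.5, c_2 = 8.5, t_2 = 6.5, a_3 = 4, b_3 = 5.5, s_3 = 1.5, t_3 = 7, a_4 = 13.5, b_4 = 12.5, c_4 = 12, a_5 = 6.5, b_5 = 5.5, c_5 = 10, p_5 = 4, q_5 = 5, b_6 = 3, c_6 = 13, s_6 = 2.5, a_7 = 8.5, b_7 = 10.5, c_7 = 1.5, t_7 = 5.5, a_8 = 12.5, b_8 = 13, c_8 = 3.5, t_8 = 7.5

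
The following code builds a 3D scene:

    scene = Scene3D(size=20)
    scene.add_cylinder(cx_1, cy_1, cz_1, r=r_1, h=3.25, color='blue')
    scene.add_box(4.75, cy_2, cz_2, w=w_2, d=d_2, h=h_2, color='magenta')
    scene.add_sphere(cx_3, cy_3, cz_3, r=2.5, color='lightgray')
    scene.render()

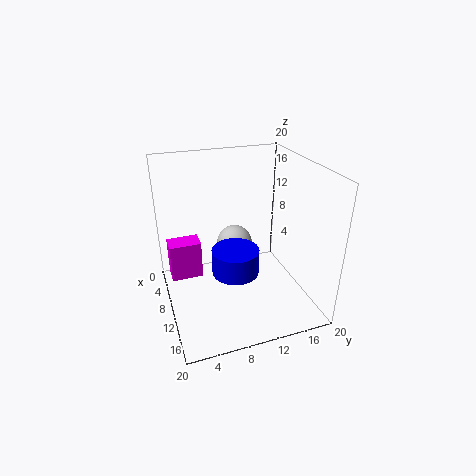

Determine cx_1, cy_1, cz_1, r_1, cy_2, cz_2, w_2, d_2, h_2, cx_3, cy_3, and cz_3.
cx_1 = 14
cy_1 = 8.25
cz_1 = 7.5
r_1 = 3
cy_2 = 0.75
cz_2 = 3.25
w_2 = 3
d_2 = 4.5
h_2 = 5.5
cx_3 = 8.5
cy_3 = 10
cz_3 = 8.5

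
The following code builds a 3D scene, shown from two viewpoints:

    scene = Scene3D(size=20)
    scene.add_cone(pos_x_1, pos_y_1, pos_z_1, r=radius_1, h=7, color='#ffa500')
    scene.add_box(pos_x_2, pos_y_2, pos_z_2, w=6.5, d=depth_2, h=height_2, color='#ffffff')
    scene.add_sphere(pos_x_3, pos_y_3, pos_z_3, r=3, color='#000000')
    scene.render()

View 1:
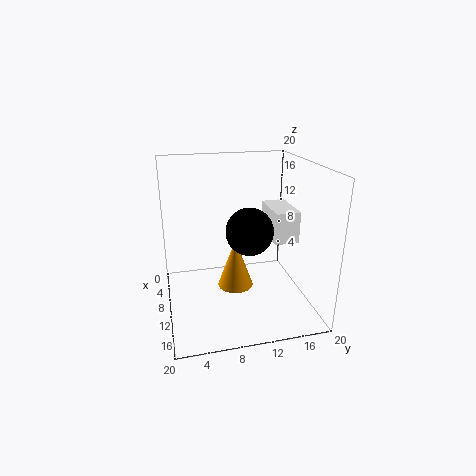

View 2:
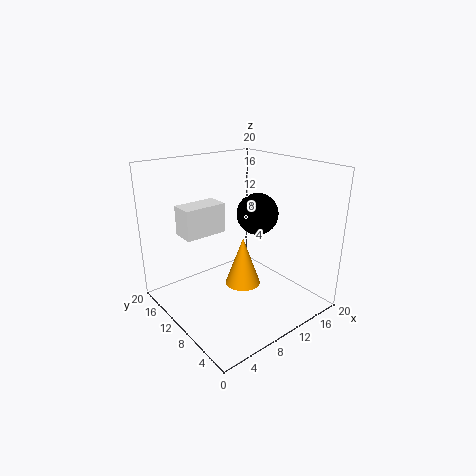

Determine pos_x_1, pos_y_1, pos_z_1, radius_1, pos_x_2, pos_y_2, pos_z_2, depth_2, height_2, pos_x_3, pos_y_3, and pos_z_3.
pos_x_1 = 10.5
pos_y_1 = 9.5
pos_z_1 = 3
radius_1 = 2.5
pos_x_2 = 5
pos_y_2 = 15
pos_z_2 = 9
depth_2 = 3.5
height_2 = 4.5
pos_x_3 = 14
pos_y_3 = 10.5
pos_z_3 = 12.5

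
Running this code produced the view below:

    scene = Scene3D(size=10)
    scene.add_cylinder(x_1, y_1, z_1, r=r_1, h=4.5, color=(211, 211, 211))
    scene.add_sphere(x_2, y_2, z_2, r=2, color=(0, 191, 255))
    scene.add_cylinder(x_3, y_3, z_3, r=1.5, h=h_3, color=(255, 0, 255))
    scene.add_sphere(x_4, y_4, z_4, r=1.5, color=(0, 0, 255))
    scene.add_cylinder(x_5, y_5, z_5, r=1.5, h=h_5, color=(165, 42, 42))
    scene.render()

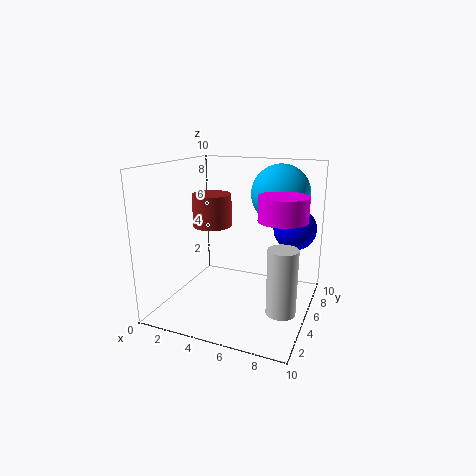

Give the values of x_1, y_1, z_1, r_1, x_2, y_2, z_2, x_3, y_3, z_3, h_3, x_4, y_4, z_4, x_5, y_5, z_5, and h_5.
x_1 = 8.5; y_1 = 4; z_1 = 0.5; r_1 = 1; x_2 = 7.5; y_2 = 6.5; z_2 = 8; x_3 = 8.5; y_3 = 3.5; z_3 = 7; h_3 = 1.5; x_4 = 8.5; y_4 = 7; z_4 = 5.5; x_5 = 2; y_5 = 7; z_5 = 5; h_5 = 2.5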